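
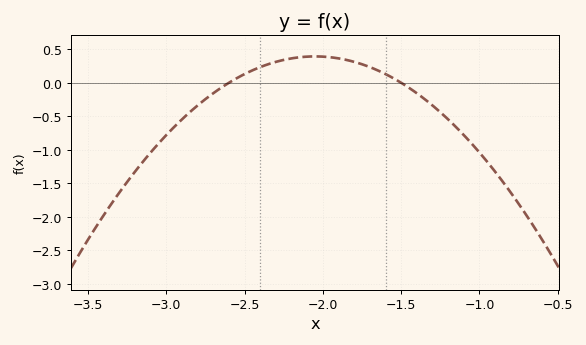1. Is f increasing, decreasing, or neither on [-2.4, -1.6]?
neither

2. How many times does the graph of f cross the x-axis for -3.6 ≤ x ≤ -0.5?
2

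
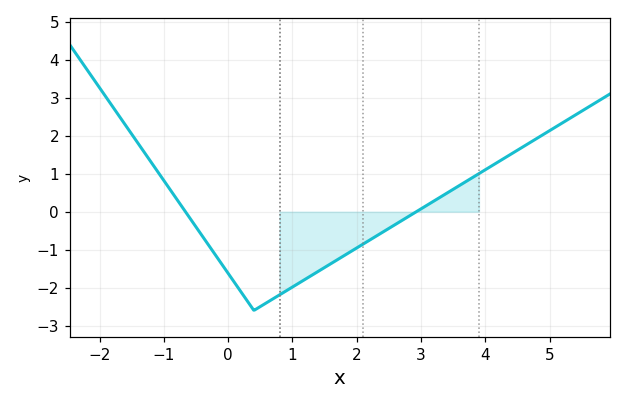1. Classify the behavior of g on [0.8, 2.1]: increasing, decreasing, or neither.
increasing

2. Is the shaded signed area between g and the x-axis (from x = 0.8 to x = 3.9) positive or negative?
negative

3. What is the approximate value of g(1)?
-1.98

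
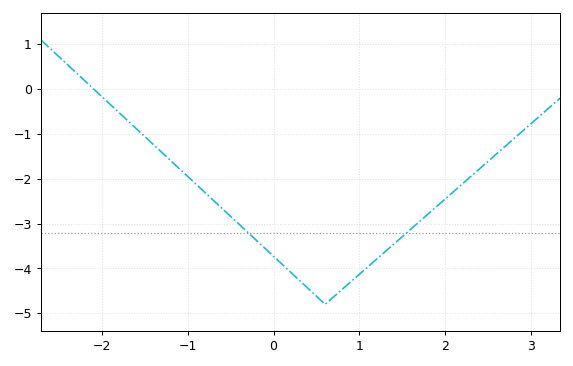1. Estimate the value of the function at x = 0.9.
-4.3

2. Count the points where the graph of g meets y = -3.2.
2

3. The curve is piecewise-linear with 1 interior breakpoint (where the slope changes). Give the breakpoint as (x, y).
(0.6, -4.8)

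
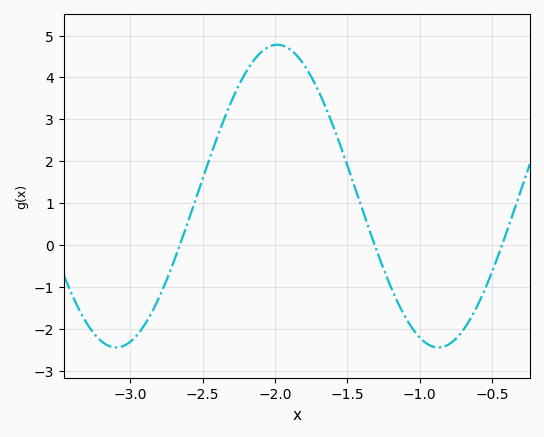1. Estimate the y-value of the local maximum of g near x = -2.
4.8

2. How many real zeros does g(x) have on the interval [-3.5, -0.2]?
3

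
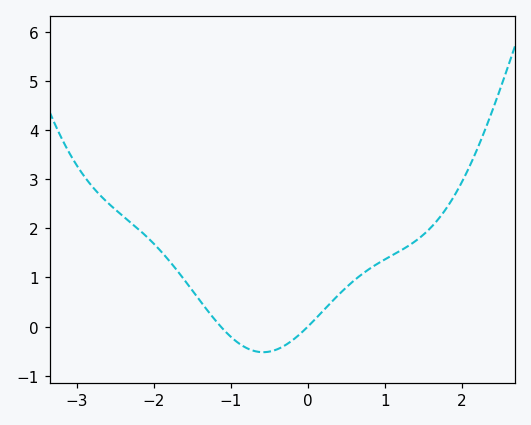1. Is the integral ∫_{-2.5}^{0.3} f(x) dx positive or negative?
positive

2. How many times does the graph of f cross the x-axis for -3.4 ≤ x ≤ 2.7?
2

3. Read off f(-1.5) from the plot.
0.736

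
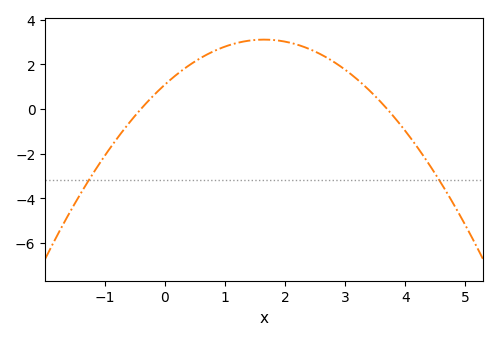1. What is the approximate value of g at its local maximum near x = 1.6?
3.2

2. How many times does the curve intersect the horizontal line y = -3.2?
2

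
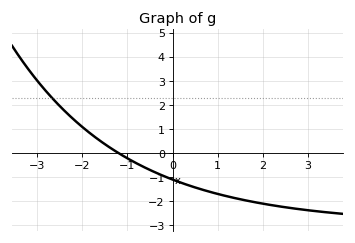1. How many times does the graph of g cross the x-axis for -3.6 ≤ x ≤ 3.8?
1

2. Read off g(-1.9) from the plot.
0.9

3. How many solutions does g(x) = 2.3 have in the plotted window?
1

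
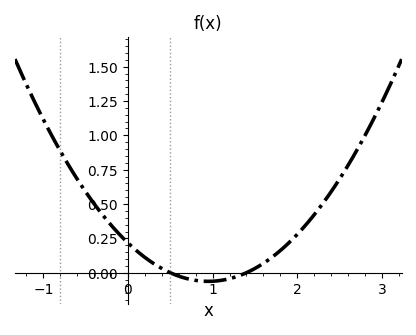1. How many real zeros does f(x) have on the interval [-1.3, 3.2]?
2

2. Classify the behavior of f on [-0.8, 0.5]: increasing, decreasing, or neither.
decreasing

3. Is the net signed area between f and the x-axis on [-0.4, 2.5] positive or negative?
positive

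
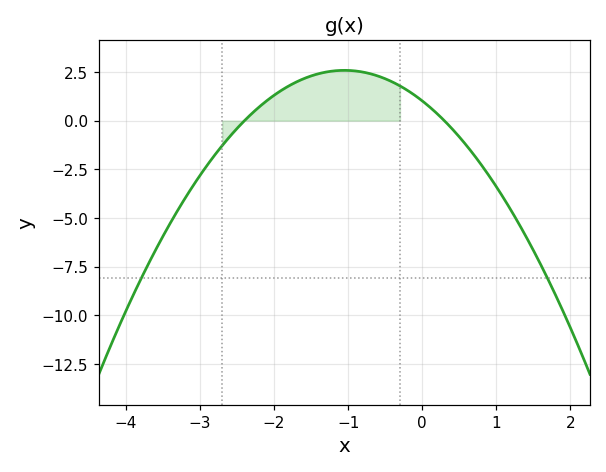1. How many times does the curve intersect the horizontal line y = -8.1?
2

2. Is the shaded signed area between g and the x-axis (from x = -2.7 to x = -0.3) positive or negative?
positive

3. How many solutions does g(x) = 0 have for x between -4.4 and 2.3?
2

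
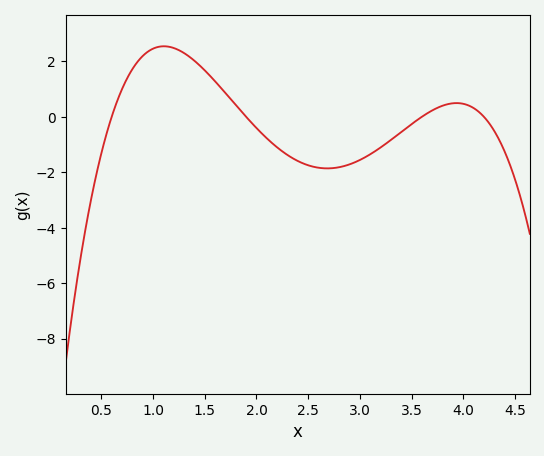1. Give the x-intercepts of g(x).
0.6, 1.9, 3.6, 4.2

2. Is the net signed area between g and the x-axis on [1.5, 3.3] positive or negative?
negative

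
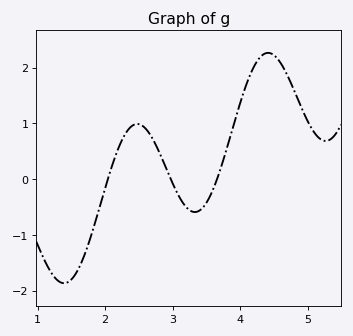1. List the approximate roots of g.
2, 3, 3.7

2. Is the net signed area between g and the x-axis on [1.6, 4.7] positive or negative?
positive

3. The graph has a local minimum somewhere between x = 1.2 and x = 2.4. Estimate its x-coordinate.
1.4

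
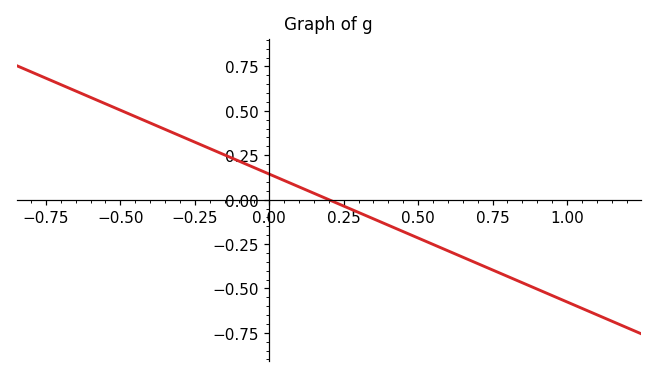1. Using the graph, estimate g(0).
0.14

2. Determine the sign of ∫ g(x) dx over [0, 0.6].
negative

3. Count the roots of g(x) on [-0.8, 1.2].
1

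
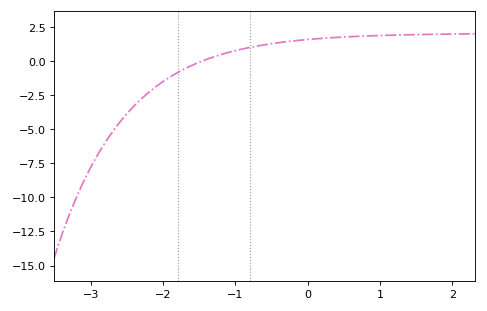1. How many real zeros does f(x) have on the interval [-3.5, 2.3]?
1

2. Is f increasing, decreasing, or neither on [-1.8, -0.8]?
increasing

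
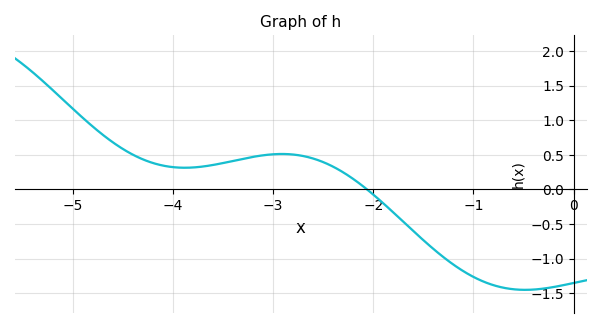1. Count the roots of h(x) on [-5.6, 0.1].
1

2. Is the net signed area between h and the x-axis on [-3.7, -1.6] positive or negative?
positive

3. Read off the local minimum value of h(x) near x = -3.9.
0.3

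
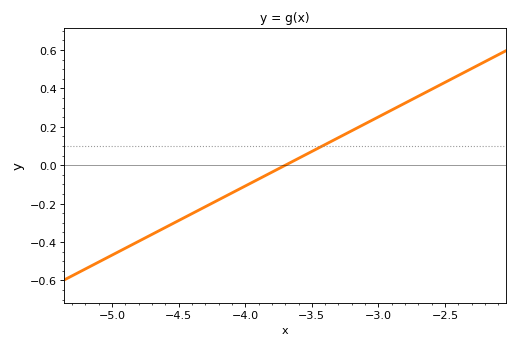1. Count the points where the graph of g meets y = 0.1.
1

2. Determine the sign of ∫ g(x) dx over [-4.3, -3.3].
negative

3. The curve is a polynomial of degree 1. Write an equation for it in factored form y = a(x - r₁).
y = 0.36(x + 3.7)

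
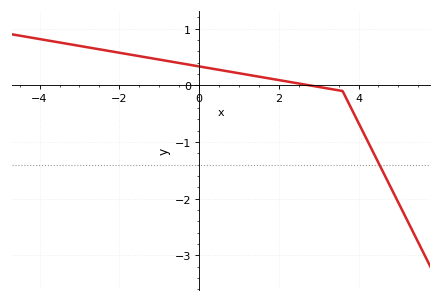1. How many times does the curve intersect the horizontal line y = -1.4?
1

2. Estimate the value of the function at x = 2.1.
0.1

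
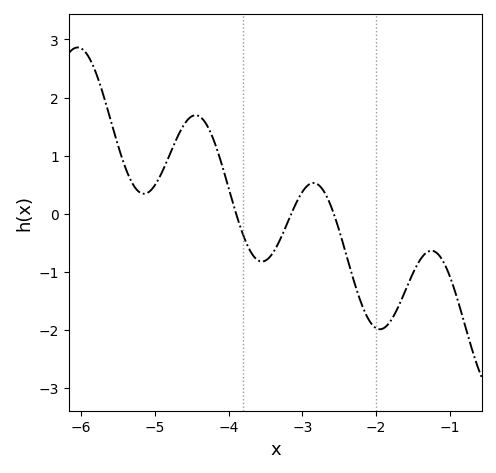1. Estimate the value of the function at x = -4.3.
1.54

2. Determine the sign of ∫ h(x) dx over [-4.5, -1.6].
negative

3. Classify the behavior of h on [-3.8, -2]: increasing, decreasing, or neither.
neither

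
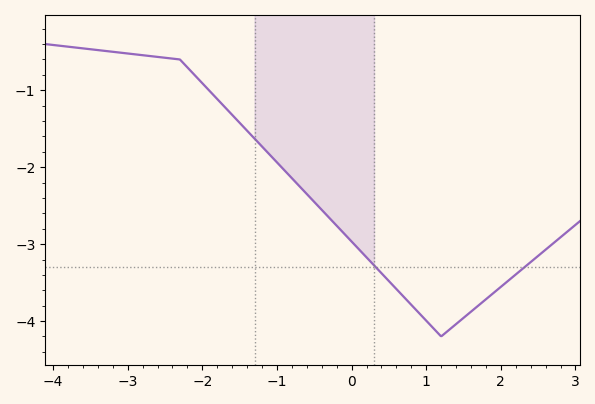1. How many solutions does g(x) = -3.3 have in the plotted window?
2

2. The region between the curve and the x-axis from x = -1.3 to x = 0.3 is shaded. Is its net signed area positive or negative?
negative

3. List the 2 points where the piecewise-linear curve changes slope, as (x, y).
(-2.3, -0.6); (1.2, -4.2)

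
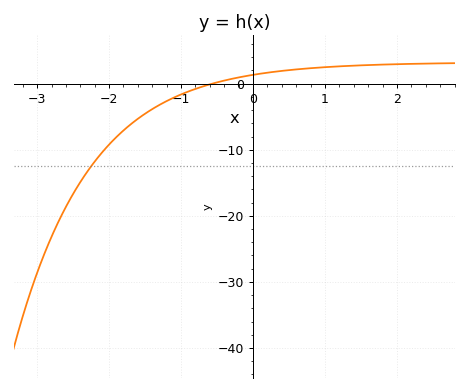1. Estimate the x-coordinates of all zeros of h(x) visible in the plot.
-0.6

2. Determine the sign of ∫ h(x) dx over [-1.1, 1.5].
positive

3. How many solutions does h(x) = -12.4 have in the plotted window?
1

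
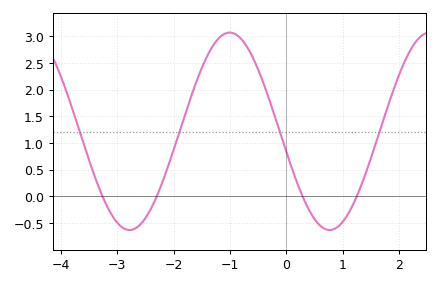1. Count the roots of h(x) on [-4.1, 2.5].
4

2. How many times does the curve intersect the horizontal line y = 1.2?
4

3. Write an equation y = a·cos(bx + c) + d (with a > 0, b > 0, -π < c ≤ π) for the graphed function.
y = 1.85cos(1.8x + 1.8) + 1.22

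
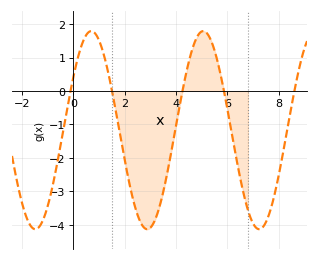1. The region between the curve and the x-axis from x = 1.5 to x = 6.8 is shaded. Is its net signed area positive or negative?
negative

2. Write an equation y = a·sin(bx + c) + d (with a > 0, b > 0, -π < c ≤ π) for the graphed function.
y = 2.96sin(1.44x + 0.572) - 1.17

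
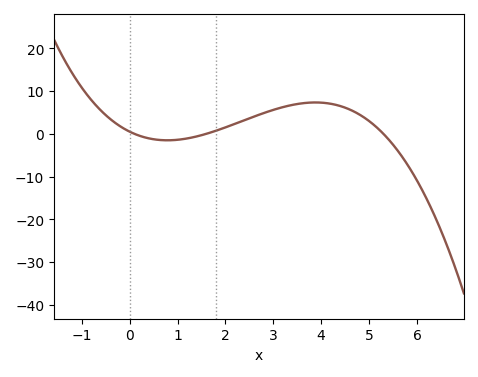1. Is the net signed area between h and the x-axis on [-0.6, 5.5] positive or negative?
positive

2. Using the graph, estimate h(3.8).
7.33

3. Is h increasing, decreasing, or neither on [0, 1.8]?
neither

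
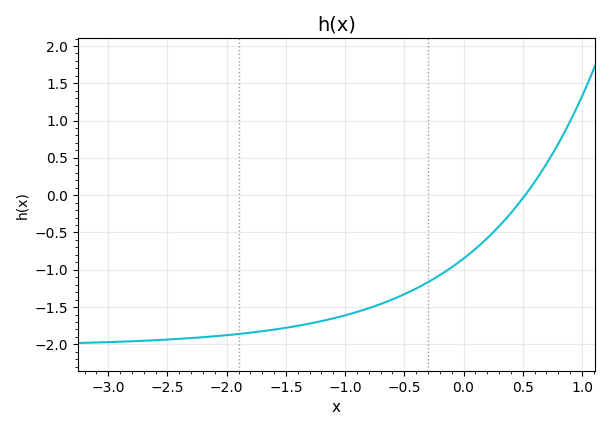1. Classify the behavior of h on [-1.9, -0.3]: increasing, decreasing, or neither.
increasing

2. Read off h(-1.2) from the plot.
-1.69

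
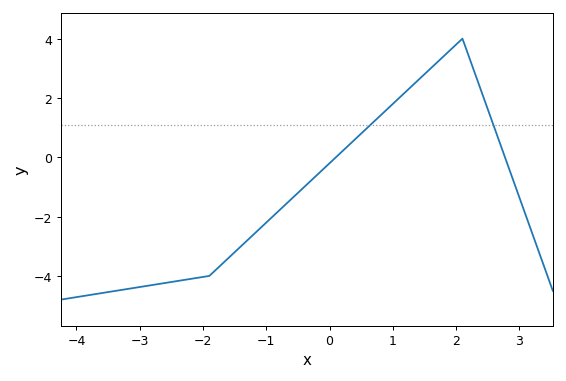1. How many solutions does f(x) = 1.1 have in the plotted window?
2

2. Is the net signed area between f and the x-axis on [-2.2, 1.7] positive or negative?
negative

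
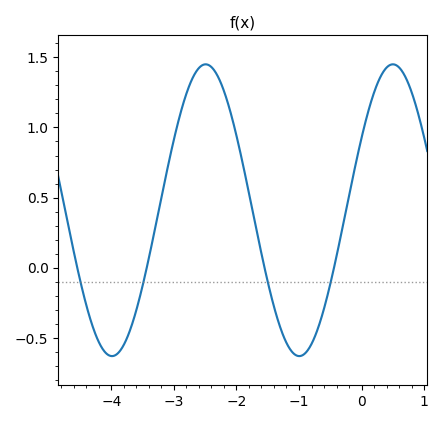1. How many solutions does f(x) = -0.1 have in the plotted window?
4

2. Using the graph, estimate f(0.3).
1.36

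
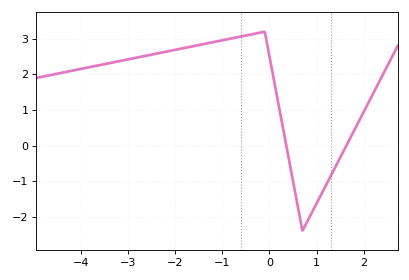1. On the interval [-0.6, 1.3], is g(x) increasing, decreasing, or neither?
neither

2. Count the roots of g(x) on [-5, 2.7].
2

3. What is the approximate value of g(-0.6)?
3.07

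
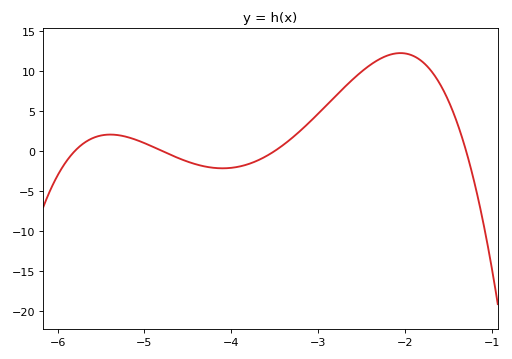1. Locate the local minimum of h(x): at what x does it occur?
-4.1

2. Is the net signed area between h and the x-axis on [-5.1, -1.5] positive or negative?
positive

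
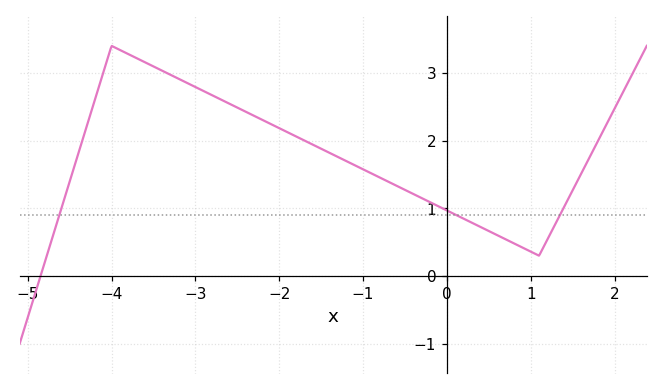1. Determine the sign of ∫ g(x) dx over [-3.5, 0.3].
positive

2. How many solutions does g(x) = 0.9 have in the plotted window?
3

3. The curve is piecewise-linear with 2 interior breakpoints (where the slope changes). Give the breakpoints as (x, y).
(-4, 3.4); (1.1, 0.3)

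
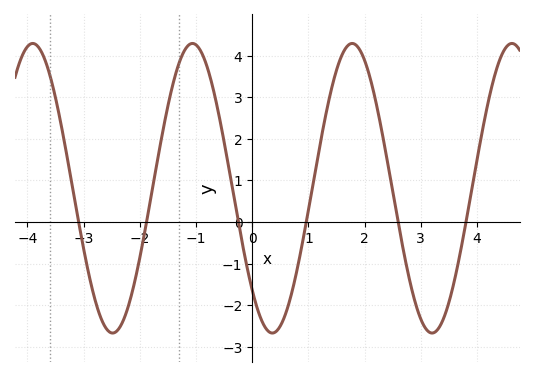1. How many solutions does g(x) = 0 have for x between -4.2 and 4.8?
6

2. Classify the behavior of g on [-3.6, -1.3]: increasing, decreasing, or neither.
neither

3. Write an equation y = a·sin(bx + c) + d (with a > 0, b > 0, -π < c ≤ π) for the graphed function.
y = 3.48sin(2.21x - 2.36) + 0.81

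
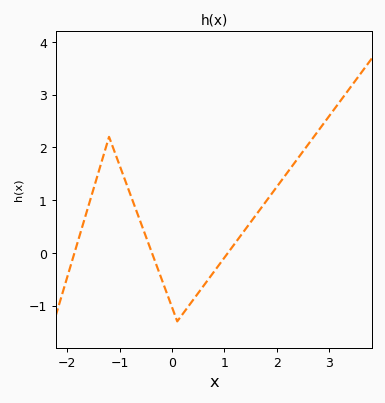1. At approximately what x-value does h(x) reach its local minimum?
0.1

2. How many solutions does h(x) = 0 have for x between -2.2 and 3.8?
3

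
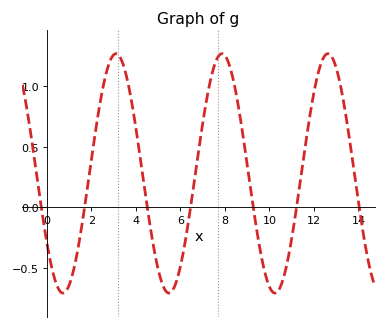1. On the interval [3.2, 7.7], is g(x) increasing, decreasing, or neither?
neither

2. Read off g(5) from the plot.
-0.513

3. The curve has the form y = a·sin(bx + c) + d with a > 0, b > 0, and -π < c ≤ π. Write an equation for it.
y = 0.99sin(1.32x - 2.53) + 0.28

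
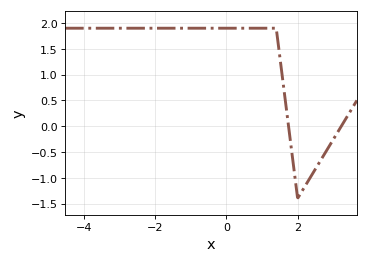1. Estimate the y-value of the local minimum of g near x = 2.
-1.4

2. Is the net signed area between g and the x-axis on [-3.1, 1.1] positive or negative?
positive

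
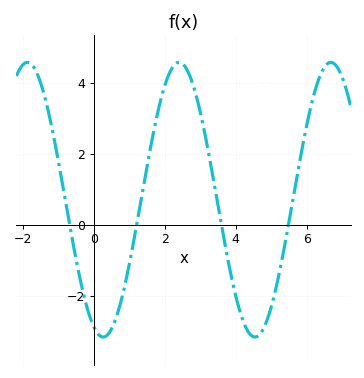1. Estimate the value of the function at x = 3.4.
1.11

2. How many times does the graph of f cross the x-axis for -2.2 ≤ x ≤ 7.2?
4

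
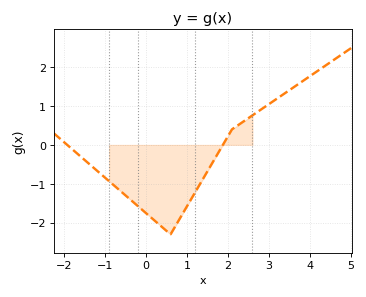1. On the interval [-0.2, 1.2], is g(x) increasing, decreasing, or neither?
neither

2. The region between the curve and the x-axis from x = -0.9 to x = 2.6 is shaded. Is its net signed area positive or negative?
negative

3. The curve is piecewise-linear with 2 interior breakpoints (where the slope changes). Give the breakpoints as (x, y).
(0.6, -2.3); (2.1, 0.4)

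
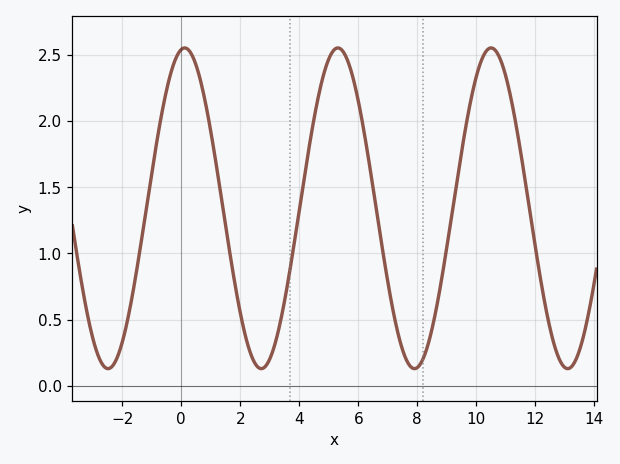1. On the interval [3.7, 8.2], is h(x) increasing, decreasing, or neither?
neither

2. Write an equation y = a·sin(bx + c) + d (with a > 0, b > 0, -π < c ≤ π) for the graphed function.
y = 1.21sin(1.21x + 1.43) + 1.34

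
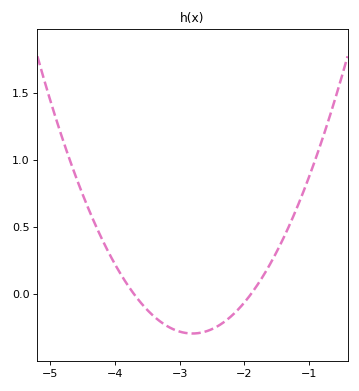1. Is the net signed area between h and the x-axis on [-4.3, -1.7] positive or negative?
negative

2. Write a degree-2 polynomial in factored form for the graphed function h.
y = 0.36(x + 3.7)(x + 1.9)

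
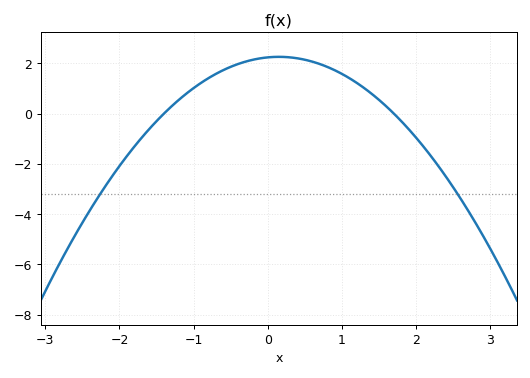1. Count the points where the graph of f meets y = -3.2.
2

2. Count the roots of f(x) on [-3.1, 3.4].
2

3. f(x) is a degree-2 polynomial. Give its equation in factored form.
y = -0.94(x + 1.4)(x - 1.7)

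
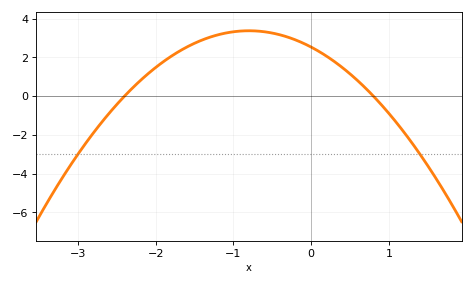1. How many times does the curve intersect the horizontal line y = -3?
2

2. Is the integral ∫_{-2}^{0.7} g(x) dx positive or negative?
positive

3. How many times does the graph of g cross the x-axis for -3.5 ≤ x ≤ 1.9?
2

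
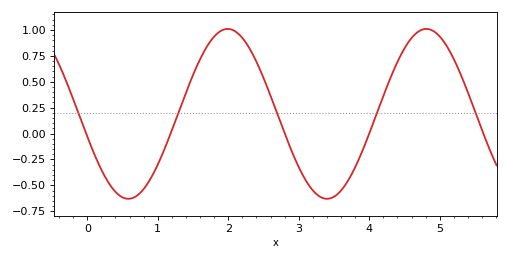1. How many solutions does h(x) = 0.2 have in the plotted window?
5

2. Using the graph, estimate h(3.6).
-0.54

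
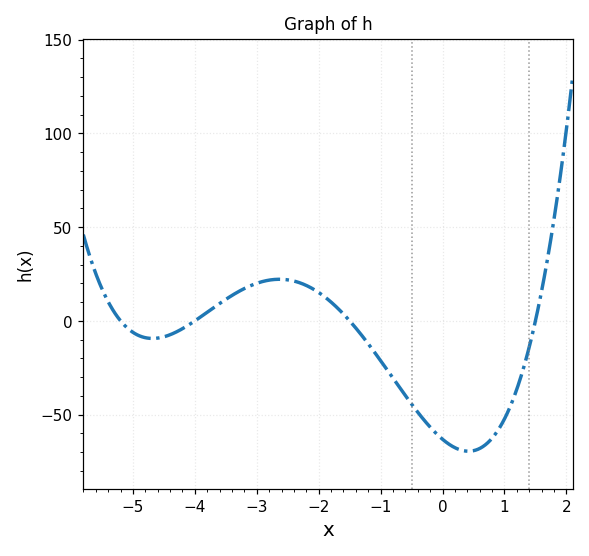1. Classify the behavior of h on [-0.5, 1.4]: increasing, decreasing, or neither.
neither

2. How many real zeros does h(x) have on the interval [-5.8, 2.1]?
4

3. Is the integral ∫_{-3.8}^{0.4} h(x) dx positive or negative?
negative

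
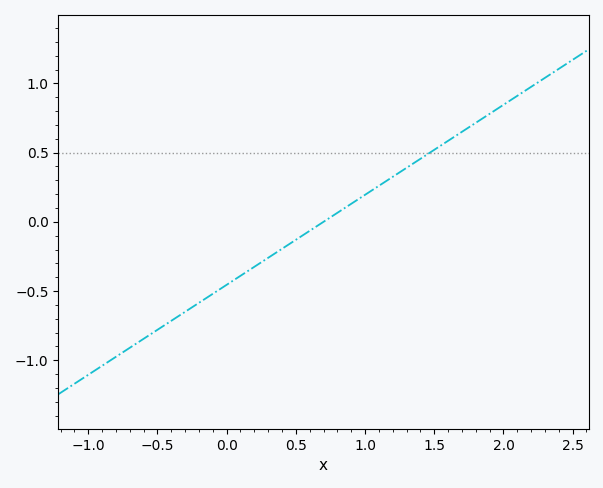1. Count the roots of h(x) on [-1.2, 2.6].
1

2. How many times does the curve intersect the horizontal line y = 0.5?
1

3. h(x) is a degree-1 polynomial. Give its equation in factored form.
y = 0.65(x - 0.7)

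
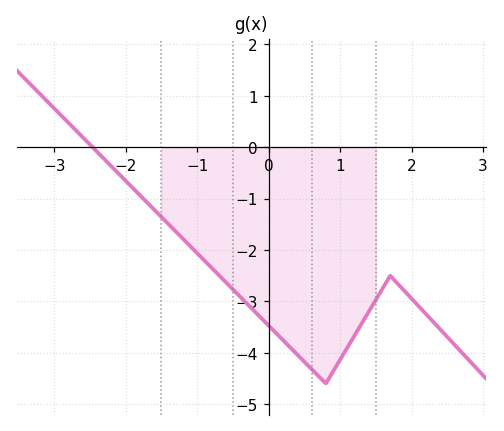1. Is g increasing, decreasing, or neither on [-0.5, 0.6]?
decreasing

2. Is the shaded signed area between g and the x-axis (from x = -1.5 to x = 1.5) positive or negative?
negative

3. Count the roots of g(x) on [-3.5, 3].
1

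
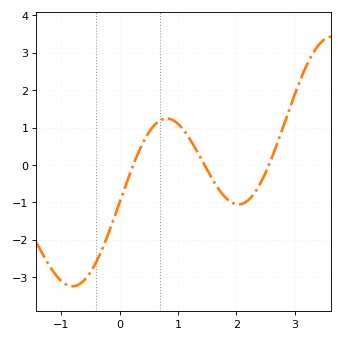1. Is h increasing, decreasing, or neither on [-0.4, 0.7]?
increasing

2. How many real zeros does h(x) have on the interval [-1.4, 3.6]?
3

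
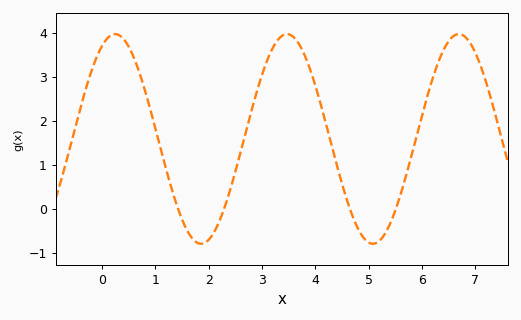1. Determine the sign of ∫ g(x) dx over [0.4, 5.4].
positive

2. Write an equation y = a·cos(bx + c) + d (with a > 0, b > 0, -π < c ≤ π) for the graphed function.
y = 2.38cos(1.9x - 0.48) + 1.59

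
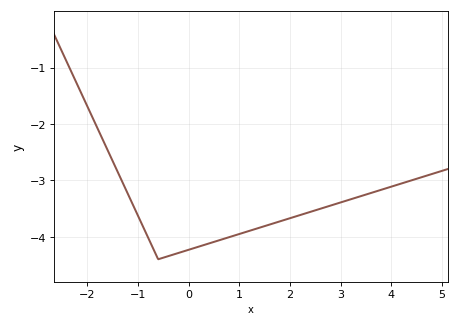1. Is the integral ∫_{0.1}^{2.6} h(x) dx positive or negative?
negative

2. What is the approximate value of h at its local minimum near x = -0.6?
-4.4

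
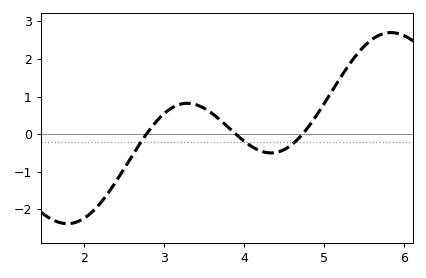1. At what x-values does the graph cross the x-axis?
2.8, 3.9, 4.7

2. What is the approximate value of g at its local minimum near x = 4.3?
-0.5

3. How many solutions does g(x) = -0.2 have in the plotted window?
3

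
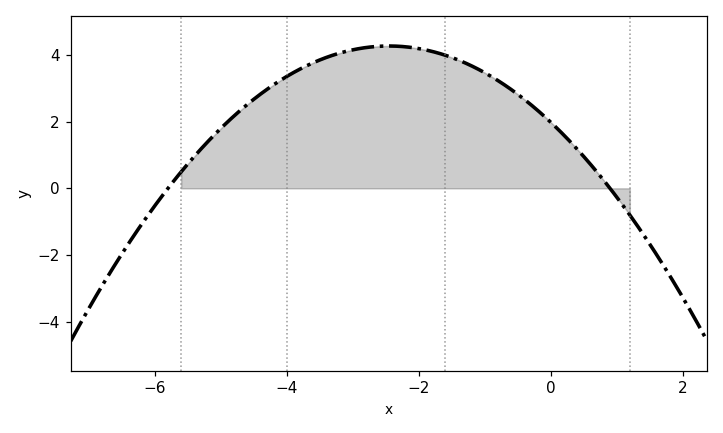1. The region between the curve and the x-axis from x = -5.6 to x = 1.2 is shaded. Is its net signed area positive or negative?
positive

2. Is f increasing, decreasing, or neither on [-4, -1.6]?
neither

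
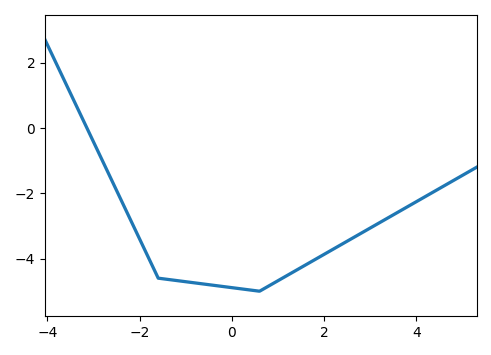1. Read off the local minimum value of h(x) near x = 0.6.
-5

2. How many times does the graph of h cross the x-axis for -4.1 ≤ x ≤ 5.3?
1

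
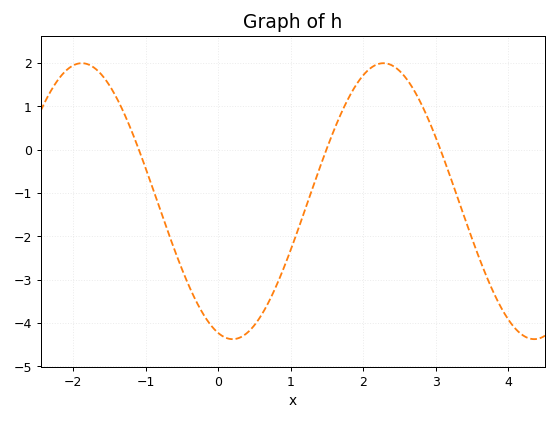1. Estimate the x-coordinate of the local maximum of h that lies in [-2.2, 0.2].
-1.88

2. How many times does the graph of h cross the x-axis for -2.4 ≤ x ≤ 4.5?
3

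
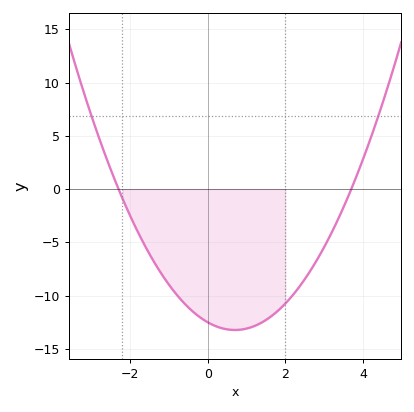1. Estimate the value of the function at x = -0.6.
-10.7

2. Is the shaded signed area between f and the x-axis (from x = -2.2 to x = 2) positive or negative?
negative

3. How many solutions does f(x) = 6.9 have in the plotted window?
2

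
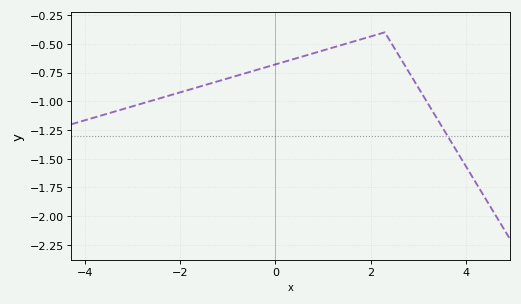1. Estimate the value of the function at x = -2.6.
-0.995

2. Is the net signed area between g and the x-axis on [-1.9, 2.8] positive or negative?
negative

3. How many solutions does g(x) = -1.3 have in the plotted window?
1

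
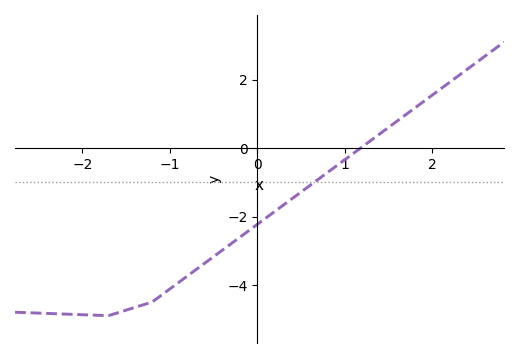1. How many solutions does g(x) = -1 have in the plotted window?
1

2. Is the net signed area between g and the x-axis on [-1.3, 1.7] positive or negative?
negative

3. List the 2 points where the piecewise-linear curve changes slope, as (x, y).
(-1.7, -4.9); (-1.2, -4.5)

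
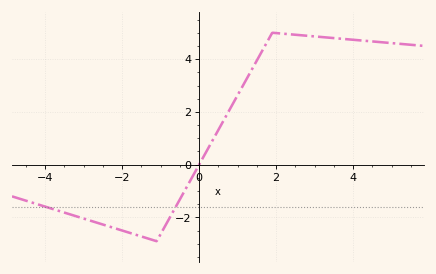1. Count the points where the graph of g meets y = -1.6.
2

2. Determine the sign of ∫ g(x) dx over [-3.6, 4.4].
positive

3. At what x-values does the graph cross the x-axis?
0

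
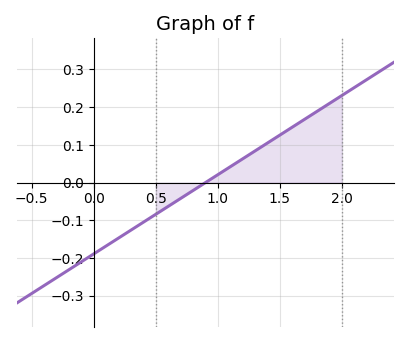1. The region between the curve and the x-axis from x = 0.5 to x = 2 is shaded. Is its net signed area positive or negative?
positive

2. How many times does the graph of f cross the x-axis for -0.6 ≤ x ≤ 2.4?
1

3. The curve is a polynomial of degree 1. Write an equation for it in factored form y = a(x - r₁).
y = 0.21(x - 0.9)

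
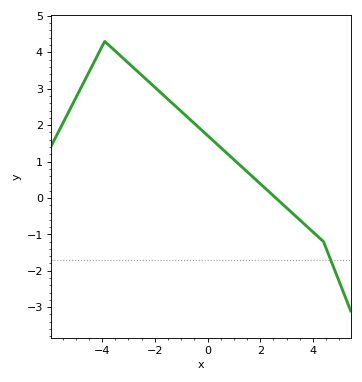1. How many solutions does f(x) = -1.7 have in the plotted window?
1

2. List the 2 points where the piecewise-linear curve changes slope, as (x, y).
(-3.9, 4.3); (4.4, -1.2)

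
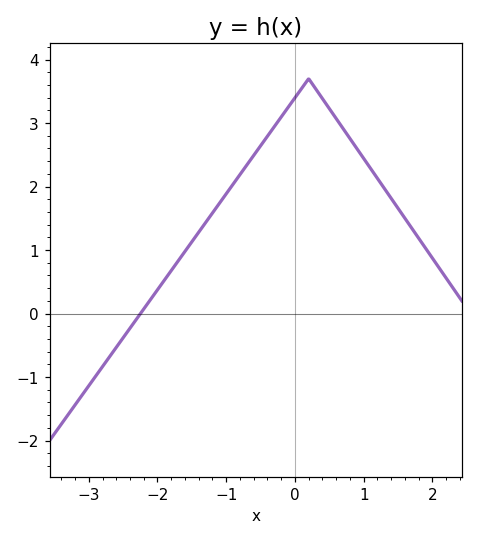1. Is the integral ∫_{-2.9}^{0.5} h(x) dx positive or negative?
positive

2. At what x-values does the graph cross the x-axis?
-2.2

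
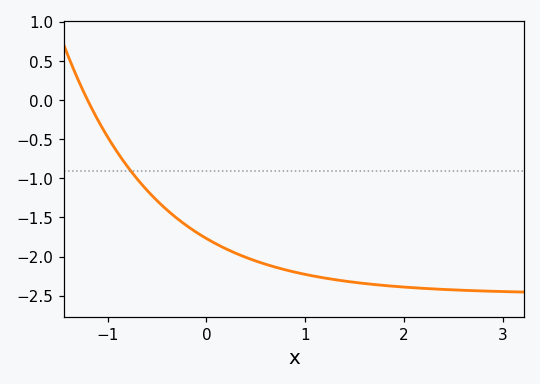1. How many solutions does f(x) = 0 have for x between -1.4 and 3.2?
1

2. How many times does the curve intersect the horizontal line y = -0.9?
1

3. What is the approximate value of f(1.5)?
-2.33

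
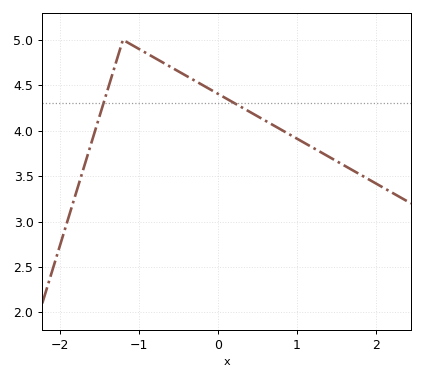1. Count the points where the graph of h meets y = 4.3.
2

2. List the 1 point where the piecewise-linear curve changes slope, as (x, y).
(-1.2, 5)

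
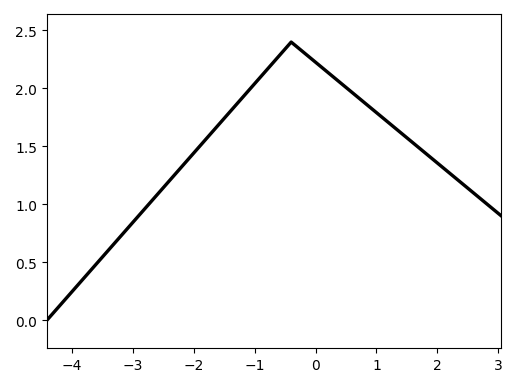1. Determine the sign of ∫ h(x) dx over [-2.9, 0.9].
positive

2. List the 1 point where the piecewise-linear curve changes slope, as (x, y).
(-0.4, 2.4)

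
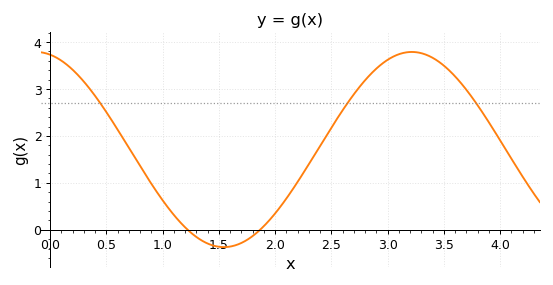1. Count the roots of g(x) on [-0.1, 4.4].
2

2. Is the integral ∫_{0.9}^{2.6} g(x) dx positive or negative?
positive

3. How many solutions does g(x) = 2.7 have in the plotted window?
3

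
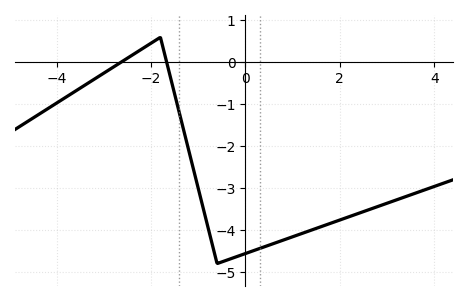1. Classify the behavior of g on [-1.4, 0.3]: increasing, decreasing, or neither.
neither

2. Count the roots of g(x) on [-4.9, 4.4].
2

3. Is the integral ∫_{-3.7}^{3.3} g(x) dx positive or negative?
negative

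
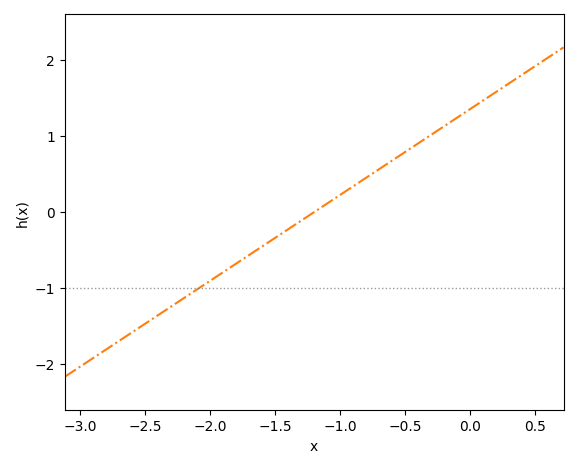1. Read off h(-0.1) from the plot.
1.2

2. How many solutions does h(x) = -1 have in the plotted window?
1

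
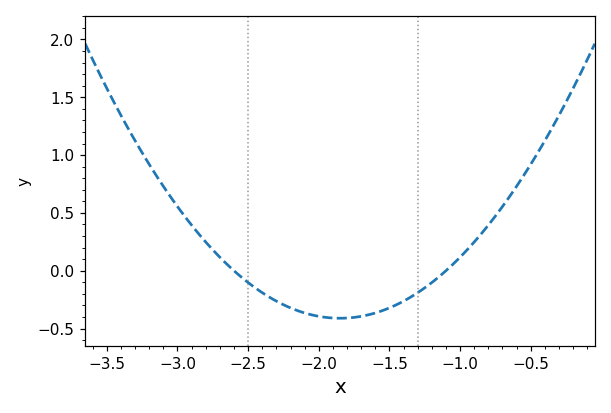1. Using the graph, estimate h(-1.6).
-0.365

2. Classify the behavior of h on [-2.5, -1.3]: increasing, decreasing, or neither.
neither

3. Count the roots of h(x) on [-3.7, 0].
2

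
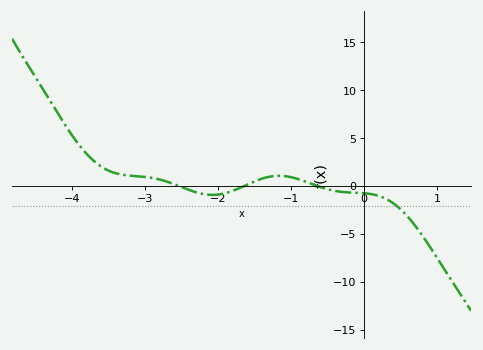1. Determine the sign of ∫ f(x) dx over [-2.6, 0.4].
negative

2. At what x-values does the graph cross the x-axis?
-2.54, -1.65, -0.644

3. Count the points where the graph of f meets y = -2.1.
1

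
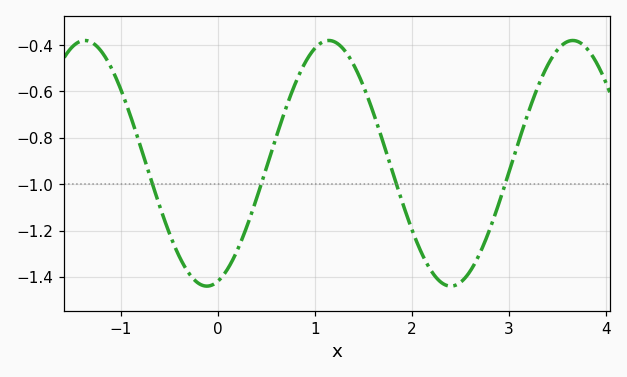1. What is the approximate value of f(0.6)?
-0.8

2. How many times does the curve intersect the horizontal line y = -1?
4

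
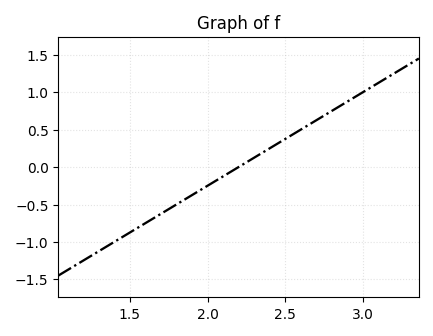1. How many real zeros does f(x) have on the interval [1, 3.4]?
1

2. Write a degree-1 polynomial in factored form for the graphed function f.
y = 1.25(x - 2.2)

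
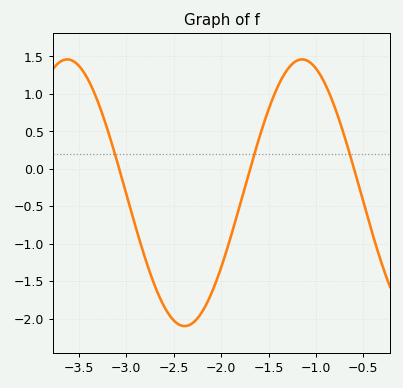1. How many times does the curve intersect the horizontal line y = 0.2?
3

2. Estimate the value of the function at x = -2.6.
-1.85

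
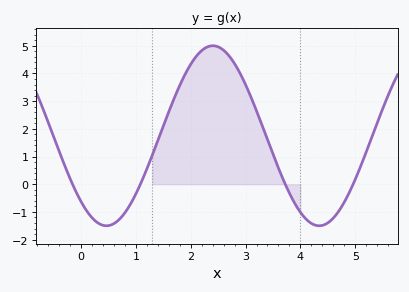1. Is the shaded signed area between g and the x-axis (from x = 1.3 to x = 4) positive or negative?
positive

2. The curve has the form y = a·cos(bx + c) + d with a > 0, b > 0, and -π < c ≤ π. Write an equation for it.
y = 3.25cos(1.6x + 2.4) + 1.75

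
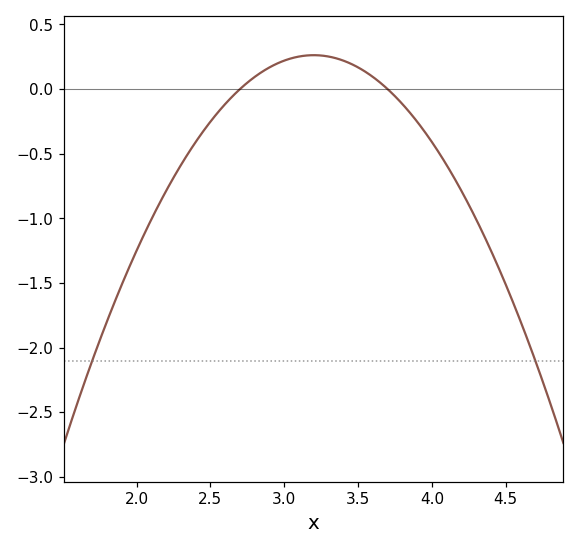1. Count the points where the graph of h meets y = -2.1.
2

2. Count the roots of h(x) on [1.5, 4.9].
2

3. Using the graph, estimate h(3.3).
0.252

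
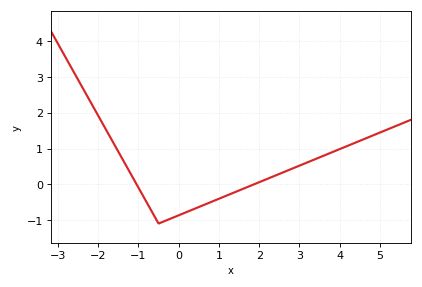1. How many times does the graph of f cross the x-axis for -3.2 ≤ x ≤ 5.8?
2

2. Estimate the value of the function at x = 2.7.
0.4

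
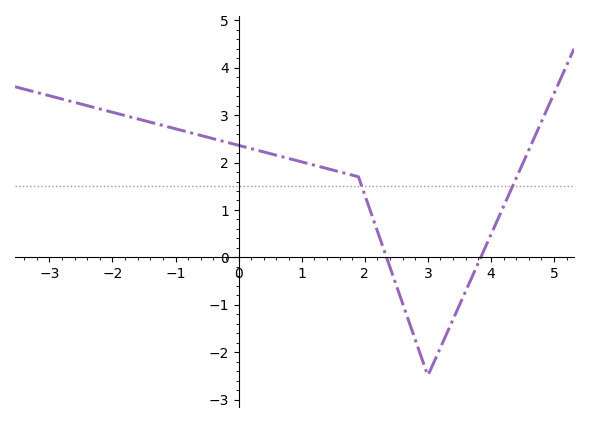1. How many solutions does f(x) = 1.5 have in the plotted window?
2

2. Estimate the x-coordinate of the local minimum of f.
3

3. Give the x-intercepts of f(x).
2.35, 3.84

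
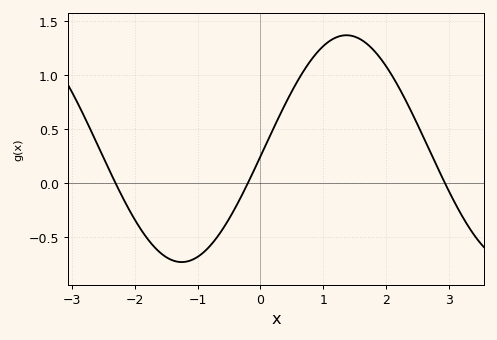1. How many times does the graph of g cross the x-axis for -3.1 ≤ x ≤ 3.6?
3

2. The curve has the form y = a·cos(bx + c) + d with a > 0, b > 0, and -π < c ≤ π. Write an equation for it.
y = 1.05cos(1.2x - 1.64) + 0.32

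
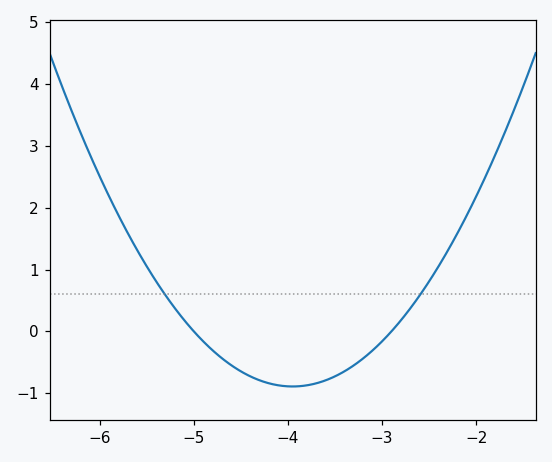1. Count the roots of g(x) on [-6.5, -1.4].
2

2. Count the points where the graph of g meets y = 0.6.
2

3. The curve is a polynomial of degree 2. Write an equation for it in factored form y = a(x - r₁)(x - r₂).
y = 0.81(x + 5)(x + 2.9)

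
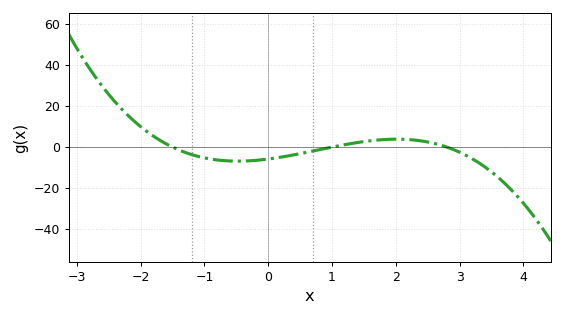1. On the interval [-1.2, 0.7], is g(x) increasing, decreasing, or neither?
neither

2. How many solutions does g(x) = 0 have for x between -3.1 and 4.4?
3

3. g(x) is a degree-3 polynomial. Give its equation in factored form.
y = -1.38(x + 1.5)(x - 1)(x - 2.8)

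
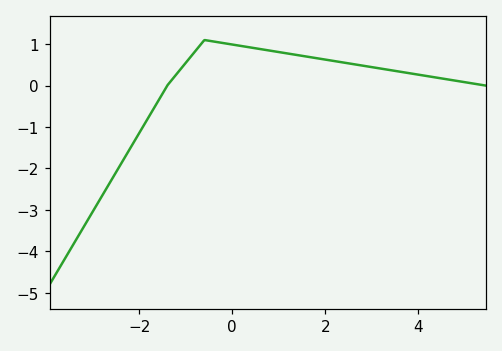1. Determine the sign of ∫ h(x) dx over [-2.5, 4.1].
positive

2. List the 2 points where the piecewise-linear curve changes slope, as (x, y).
(-1.4, 0); (-0.6, 1.1)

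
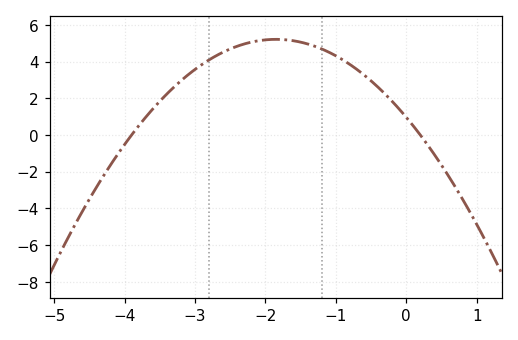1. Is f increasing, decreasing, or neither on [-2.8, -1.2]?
neither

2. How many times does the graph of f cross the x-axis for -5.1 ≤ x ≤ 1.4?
2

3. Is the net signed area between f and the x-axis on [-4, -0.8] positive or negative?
positive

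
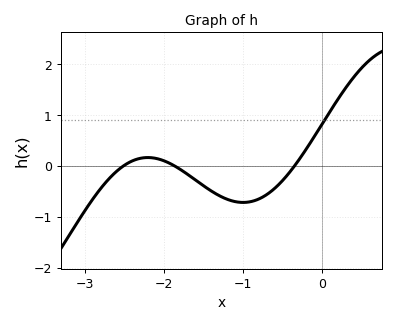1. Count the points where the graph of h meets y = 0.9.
1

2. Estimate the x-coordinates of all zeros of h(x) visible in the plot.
-2.52, -1.87, -0.348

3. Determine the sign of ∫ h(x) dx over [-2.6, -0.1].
negative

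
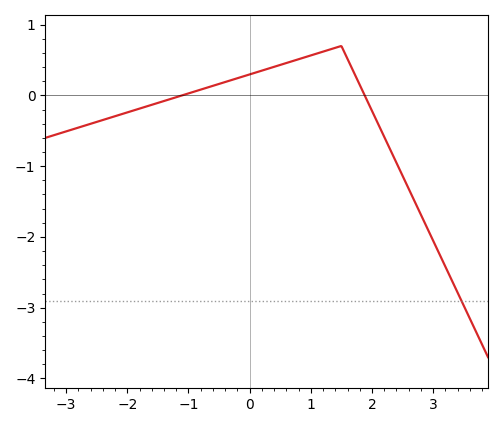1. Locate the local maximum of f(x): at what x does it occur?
1.5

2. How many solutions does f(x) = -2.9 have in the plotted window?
1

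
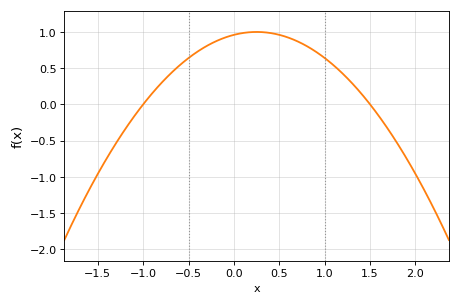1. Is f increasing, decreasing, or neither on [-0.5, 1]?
neither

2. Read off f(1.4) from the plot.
0.154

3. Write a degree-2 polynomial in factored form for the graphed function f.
y = -0.64(x + 1)(x - 1.5)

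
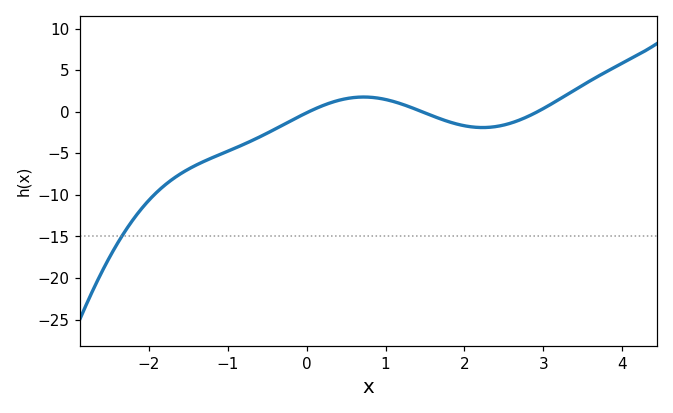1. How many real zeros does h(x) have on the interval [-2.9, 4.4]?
3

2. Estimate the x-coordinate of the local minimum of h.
2.2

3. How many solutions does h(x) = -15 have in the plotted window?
1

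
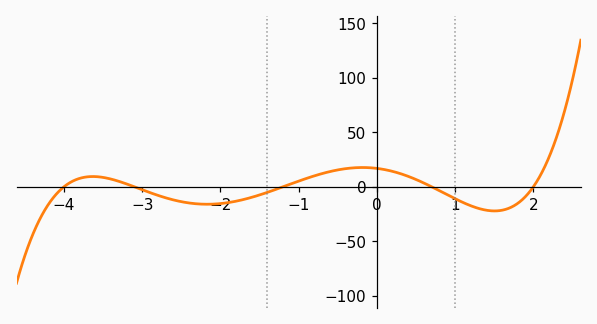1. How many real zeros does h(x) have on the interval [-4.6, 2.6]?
5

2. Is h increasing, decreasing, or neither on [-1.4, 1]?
neither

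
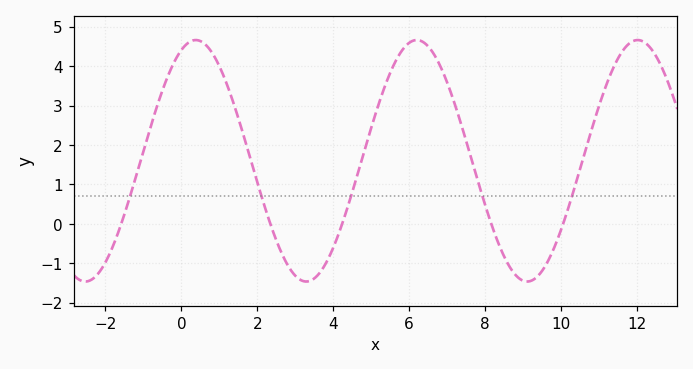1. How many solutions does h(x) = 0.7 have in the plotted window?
5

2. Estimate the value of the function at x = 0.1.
4.5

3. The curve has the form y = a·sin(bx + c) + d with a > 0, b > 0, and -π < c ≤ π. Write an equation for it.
y = 3.06sin(1.1x + 1.2) + 1.6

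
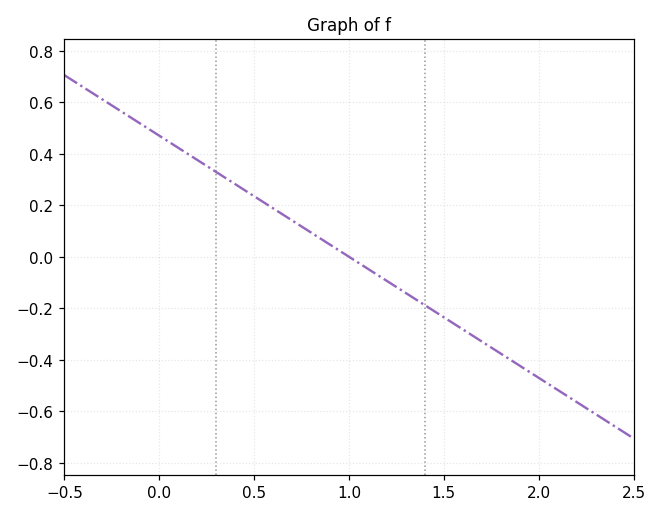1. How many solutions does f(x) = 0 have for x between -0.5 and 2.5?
1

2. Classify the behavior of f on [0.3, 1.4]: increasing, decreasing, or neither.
decreasing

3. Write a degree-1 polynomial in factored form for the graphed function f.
y = -0.47(x - 1)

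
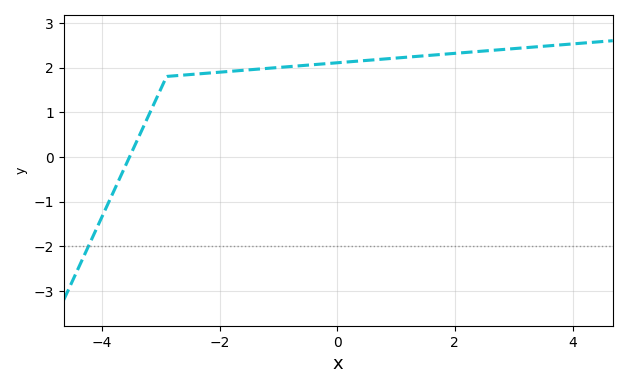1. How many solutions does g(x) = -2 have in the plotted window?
1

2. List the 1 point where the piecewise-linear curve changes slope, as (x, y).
(-2.9, 1.8)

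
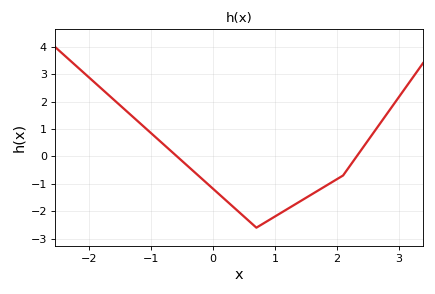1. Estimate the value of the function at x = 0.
-1.2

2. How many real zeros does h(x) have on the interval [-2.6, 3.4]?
2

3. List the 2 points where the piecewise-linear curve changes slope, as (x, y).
(0.7, -2.6); (2.1, -0.7)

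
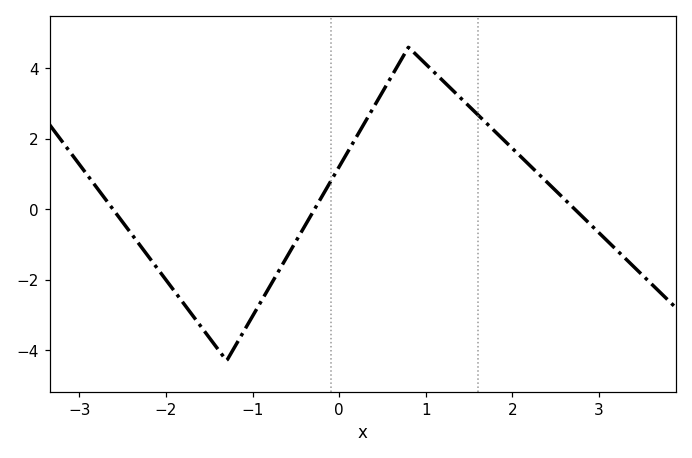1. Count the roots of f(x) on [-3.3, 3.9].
3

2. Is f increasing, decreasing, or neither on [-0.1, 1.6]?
neither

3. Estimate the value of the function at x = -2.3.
-1.02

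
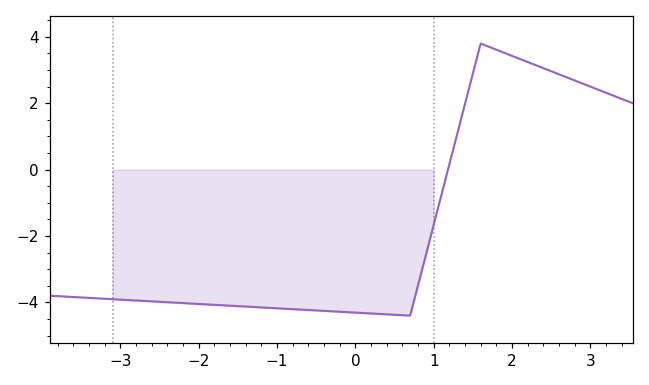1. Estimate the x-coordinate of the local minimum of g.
0.7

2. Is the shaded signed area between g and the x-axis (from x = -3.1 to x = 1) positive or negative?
negative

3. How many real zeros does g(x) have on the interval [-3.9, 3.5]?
1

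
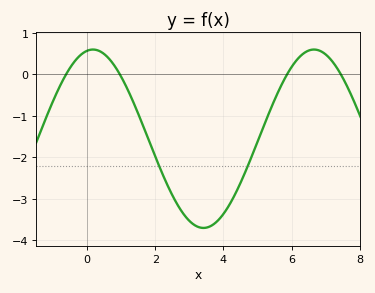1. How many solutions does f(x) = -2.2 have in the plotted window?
2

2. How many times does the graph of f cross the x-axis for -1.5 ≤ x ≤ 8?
4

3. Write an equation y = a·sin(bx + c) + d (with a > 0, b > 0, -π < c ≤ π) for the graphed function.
y = 2.15sin(0.97x + 1.4) - 1.55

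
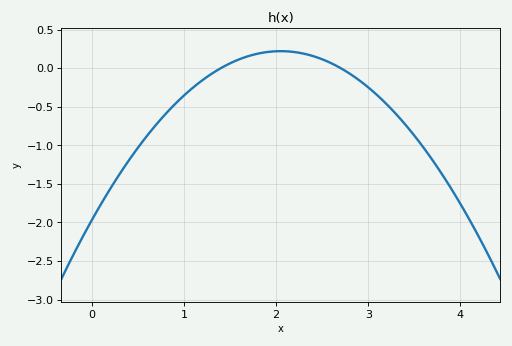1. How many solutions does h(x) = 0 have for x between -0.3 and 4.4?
2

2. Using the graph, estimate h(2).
0.218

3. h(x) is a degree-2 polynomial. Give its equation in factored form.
y = -0.52(x - 1.4)(x - 2.7)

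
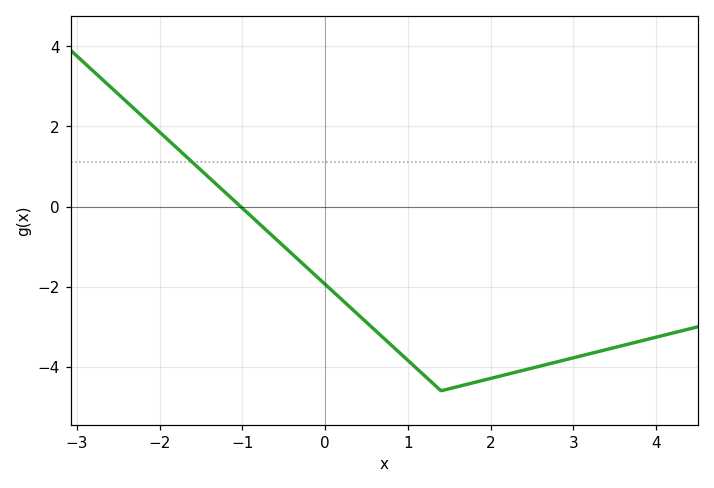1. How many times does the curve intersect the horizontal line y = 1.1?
1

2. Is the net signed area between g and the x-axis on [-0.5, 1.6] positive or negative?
negative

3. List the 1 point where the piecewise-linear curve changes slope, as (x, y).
(1.4, -4.6)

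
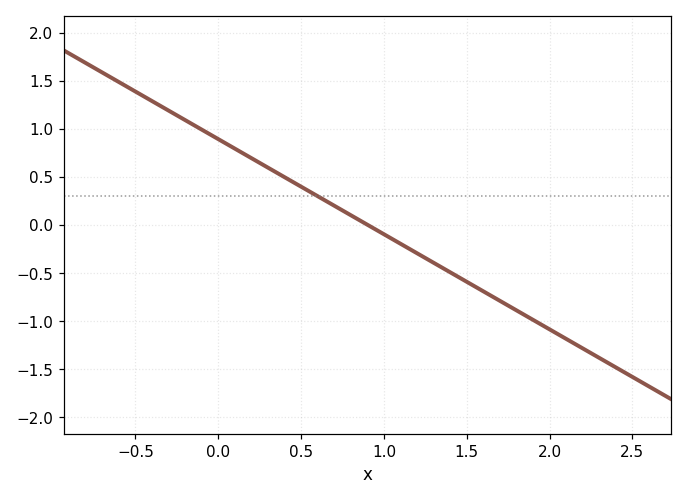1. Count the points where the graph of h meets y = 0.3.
1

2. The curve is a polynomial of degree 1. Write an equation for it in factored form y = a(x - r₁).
y = -0.99(x - 0.9)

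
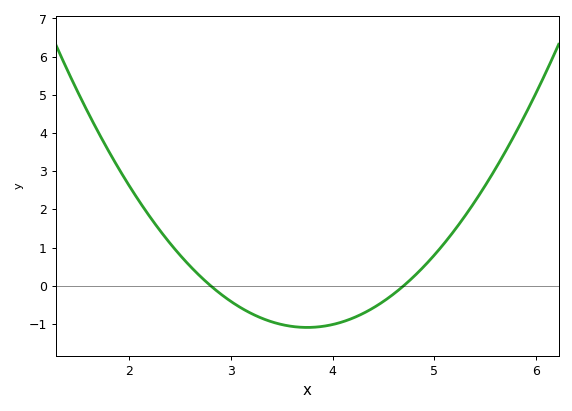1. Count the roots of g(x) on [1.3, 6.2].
2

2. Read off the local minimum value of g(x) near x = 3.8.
-1.1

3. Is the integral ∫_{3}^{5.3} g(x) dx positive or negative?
negative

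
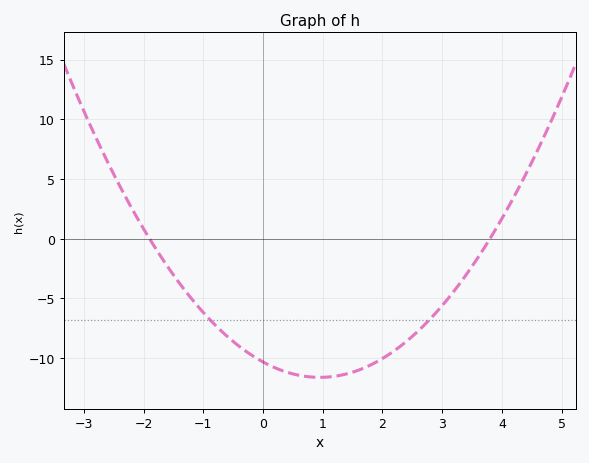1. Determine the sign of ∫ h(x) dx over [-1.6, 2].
negative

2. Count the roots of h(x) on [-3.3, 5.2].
2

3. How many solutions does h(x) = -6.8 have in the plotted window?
2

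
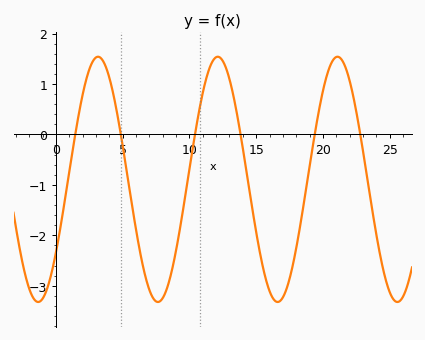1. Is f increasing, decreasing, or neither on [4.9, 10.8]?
neither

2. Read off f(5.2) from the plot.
-0.569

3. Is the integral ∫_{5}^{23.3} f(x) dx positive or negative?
negative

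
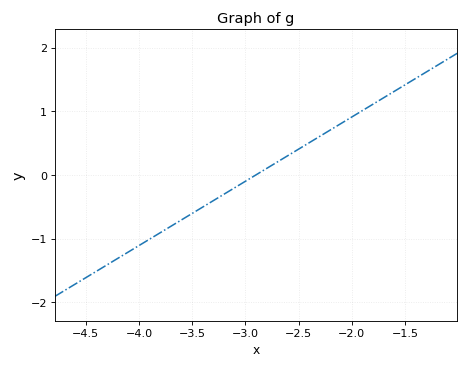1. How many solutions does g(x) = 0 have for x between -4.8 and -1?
1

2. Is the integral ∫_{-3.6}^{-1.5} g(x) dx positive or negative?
positive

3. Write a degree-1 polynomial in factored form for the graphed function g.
y = 1.01(x + 2.9)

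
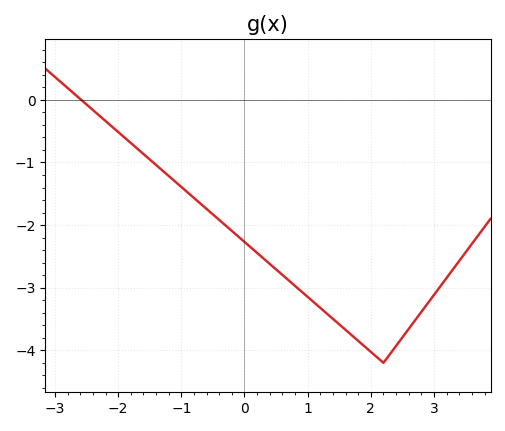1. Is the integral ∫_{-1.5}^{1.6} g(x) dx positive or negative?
negative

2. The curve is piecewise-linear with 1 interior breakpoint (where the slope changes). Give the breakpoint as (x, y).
(2.2, -4.2)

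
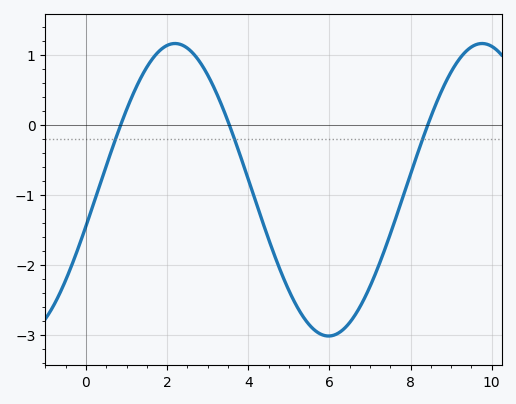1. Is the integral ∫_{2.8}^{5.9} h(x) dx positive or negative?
negative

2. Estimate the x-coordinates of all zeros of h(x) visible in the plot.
0.8, 3.6, 8.4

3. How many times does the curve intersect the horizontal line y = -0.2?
3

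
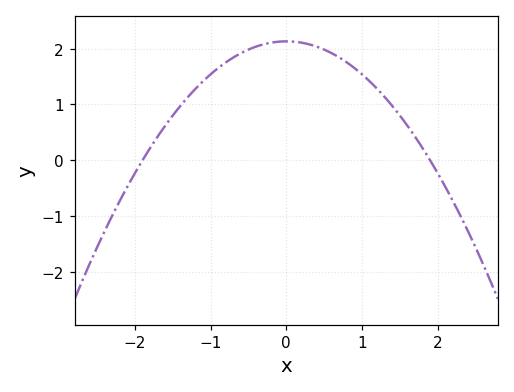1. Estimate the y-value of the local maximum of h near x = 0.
2.1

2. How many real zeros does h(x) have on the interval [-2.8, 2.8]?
2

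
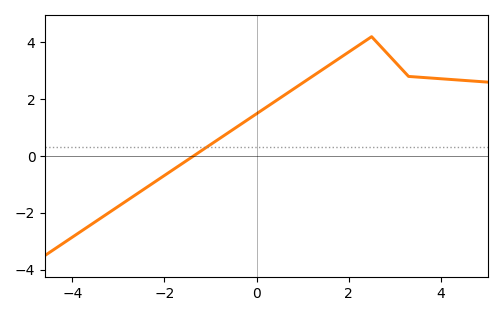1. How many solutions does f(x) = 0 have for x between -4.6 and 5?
1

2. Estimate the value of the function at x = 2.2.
3.8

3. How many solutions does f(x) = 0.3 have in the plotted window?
1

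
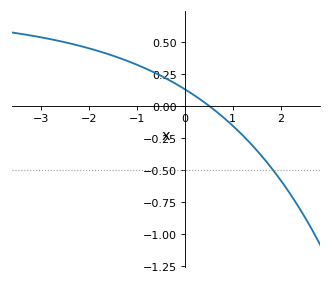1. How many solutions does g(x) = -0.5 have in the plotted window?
1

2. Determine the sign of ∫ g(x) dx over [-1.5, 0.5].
positive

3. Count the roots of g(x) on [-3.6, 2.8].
1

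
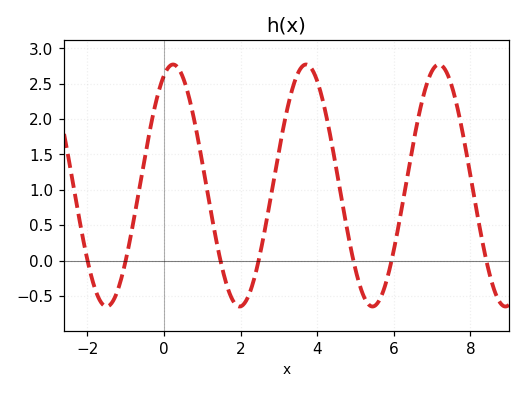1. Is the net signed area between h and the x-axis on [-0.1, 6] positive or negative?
positive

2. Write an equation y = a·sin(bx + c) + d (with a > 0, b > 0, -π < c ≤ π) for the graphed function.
y = 1.71sin(1.8x + 1.1) + 1.06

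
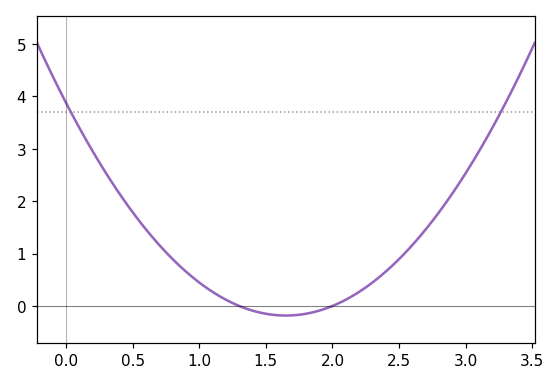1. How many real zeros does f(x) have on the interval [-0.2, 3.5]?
2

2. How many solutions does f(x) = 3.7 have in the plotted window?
2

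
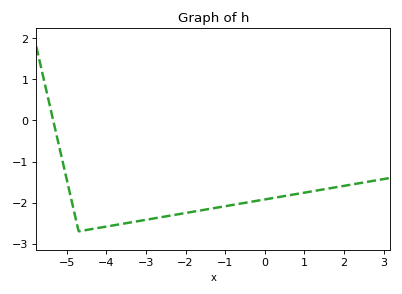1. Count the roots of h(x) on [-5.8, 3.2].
1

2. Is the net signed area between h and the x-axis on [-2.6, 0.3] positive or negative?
negative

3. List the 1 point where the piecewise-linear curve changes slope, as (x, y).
(-4.7, -2.7)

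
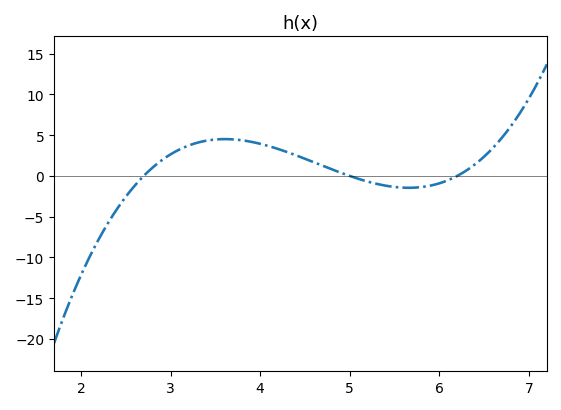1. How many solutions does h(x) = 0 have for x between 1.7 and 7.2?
3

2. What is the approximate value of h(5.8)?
-1.5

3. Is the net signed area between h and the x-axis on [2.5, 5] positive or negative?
positive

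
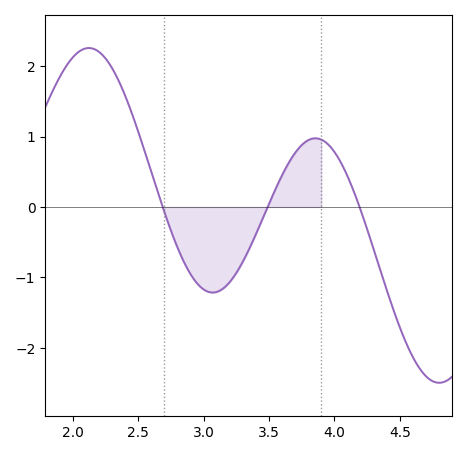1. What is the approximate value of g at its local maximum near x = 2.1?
2.3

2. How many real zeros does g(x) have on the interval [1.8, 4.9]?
3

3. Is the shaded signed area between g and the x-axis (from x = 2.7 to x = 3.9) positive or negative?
negative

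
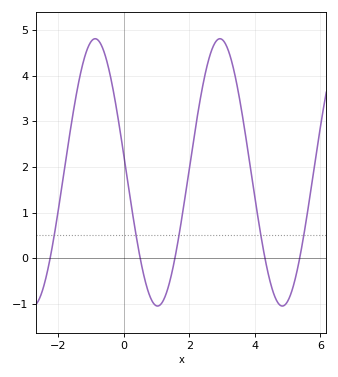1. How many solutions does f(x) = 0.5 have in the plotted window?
5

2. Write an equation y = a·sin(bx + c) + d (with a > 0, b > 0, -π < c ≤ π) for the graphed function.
y = 2.93sin(1.6x + 3) + 1.88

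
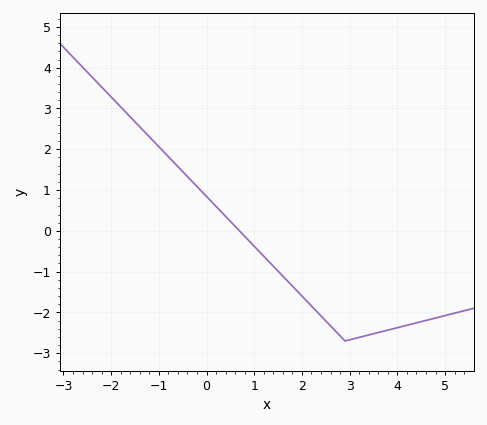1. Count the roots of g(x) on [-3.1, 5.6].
1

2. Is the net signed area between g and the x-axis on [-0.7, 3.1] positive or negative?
negative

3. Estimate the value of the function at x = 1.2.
-0.6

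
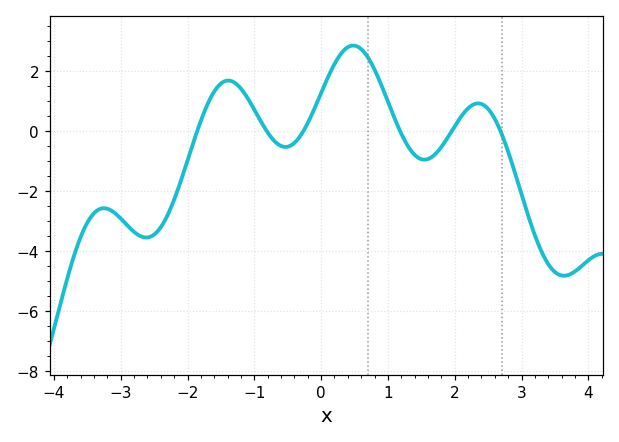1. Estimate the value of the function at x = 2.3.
0.8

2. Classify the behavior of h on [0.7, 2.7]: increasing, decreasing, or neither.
neither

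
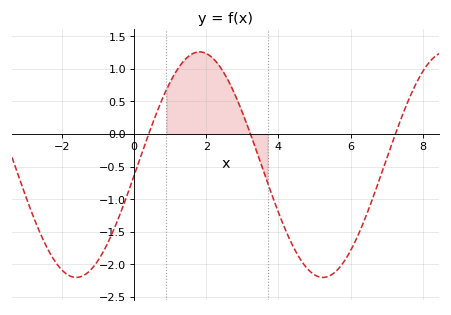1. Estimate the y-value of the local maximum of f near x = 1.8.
1.26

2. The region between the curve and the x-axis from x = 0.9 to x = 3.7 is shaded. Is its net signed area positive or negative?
positive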